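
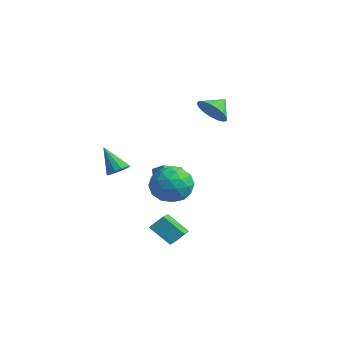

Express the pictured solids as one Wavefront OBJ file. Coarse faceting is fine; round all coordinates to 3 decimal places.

v 2.35 -2.333 -4.001
v 1.398 -2.93 -3.037
v 2.629 -1.702 -3.334
v 1.678 -2.299 -2.37
v 3.582 -3.441 -3.47
v 2.631 -4.038 -2.506
v 3.862 -2.81 -2.803
v 2.91 -3.407 -1.839
v 0.608 -0.204 -0.476
v 1.255 -1.234 -0.385
v -0.655 -1.106 -1.695
v -0.008 -2.136 -1.604
v -0.639 -1.725 -0.644
v 0.142 -1.167 0.109
v 0.458 -1.173 -2.189
v 1.239 -0.615 -1.436
v 1.162 -1.833 -1.443
v 0.484 -2.174 -0.489
v 0.116 -0.166 -1.591
v -0.562 -0.507 -0.637
v 1.043 -0.64 -0.323
v -0.443 -1.7 -1.757
v -0.813 -1.458 -1.192
v -0.433 -2.064 -1.139
v 0.388 -0.601 -0.033
v 0.768 -1.206 0.021
v -0.345 -1.494 -0.132
v -0.168 -1.134 -2.101
v 0.212 -1.739 -2.047
v 1.033 -0.276 -0.941
v 1.413 -0.882 -0.888
v 0.945 -0.846 -1.948
v 1.368 -1.597 -0.892
v 0.626 -2.127 -1.609
v 0.9 -1.561 -1.953
v 1.359 -1.234 -1.51
v 0.97 -1.798 -0.331
v 0.227 -2.328 -1.047
v -0.143 -2.086 -0.483
v 0.315 -1.758 -0.04
v 0.915 -2.15 -0.953
v 0.373 -0.012 -1.033
v -0.37 -0.542 -1.749
v 0.285 -0.582 -2.04
v 0.743 -0.254 -1.597
v -0.026 -0.213 -0.471
v -0.768 -0.743 -1.188
v -0.759 -1.106 -0.57
v -0.3 -0.779 -0.127
v -0.315 -0.19 -1.127
v -2.951 -0.194 -1.207
v -2.192 0.007 -0.748
v -3.012 1.002 -1.63
v -2.253 1.203 -1.171
v -2.067 -0.603 -2.489
v -1.308 -0.402 -2.03
v -2.128 0.593 -2.912
v -1.369 0.794 -2.453
v 0.433 1.189 3.581
v 0.895 0.739 4.292
v 0.327 2.091 4.219
v 1.231 0.946 4.057
v 1.384 1.209 3.712
v 1.32 1.467 3.337
v 1.052 1.661 3.018
v 0.643 1.748 2.828
v 0.186 1.706 2.81
v -0.215 1.546 2.969
v -0.467 1.305 3.268
v -0.513 1.037 3.638
v -0.342 0.804 3.995
v 0.007 0.659 4.257
v 0.453 0.636 4.365
v -1.879 -2.904 -0.392
v -1.379 -2.706 0.009
v -2.881 -3.176 0.992
v -1.578 -2.396 -0.074
v -1.872 -2.247 -0.258
v -2.169 -2.306 -0.484
v -2.373 -2.555 -0.681
v -2.42 -2.915 -0.786
v -2.296 -3.271 -0.766
v -2.039 -3.51 -0.627
v -1.731 -3.557 -0.414
v -1.471 -3.396 -0.193
v -1.339 -3.079 -0.036
f 2 4 1
f 5 2 1
f 1 4 3
f 3 5 1
f 2 8 4
f 6 2 5
f 6 8 2
f 4 8 3
f 7 5 3
f 3 8 7
f 7 6 5
f 8 6 7
f 9 46 25
f 46 20 49
f 25 49 14
f 46 49 25
f 9 25 21
f 25 14 26
f 21 26 10
f 25 26 21
f 9 21 30
f 21 10 31
f 30 31 16
f 21 31 30
f 9 30 42
f 30 16 45
f 42 45 19
f 30 45 42
f 9 42 46
f 42 19 50
f 46 50 20
f 42 50 46
f 10 26 37
f 26 14 40
f 37 40 18
f 26 40 37
f 14 49 27
f 49 20 48
f 27 48 13
f 49 48 27
f 20 50 47
f 50 19 43
f 47 43 11
f 50 43 47
f 19 45 44
f 45 16 32
f 44 32 15
f 45 32 44
f 16 31 36
f 31 10 33
f 36 33 17
f 31 33 36
f 12 38 24
f 38 18 39
f 24 39 13
f 38 39 24
f 12 24 22
f 24 13 23
f 22 23 11
f 24 23 22
f 12 22 29
f 22 11 28
f 29 28 15
f 22 28 29
f 12 29 34
f 29 15 35
f 34 35 17
f 29 35 34
f 12 34 38
f 34 17 41
f 38 41 18
f 34 41 38
f 13 39 27
f 39 18 40
f 27 40 14
f 39 40 27
f 11 23 47
f 23 13 48
f 47 48 20
f 23 48 47
f 15 28 44
f 28 11 43
f 44 43 19
f 28 43 44
f 17 35 36
f 35 15 32
f 36 32 16
f 35 32 36
f 18 41 37
f 41 17 33
f 37 33 10
f 41 33 37
f 52 54 51
f 55 52 51
f 51 54 53
f 53 55 51
f 52 58 54
f 56 52 55
f 56 58 52
f 54 58 53
f 57 55 53
f 53 58 57
f 57 56 55
f 58 56 57
f 60 59 62
f 60 62 61
f 62 59 63
f 62 63 61
f 63 59 64
f 63 64 61
f 64 59 65
f 64 65 61
f 65 59 66
f 65 66 61
f 66 59 67
f 66 67 61
f 67 59 68
f 67 68 61
f 68 59 69
f 68 69 61
f 69 59 70
f 69 70 61
f 70 59 71
f 70 71 61
f 71 59 72
f 71 72 61
f 72 59 73
f 72 73 61
f 73 59 60
f 73 60 61
f 75 74 77
f 75 77 76
f 77 74 78
f 77 78 76
f 78 74 79
f 78 79 76
f 79 74 80
f 79 80 76
f 80 74 81
f 80 81 76
f 81 74 82
f 81 82 76
f 82 74 83
f 82 83 76
f 83 74 84
f 83 84 76
f 84 74 85
f 84 85 76
f 85 74 86
f 85 86 76
f 86 74 75
f 86 75 76



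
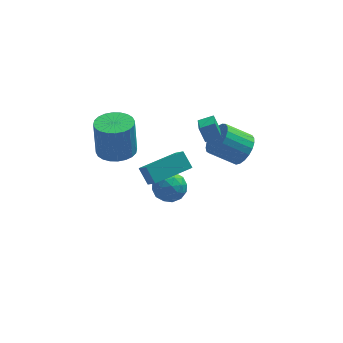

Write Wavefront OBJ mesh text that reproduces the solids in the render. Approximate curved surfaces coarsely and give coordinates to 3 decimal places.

v -2.579 -0.678 1.558
v -1.816 -1.361 1.668
v -1.898 -1.124 3.712
v -2.661 -0.442 3.602
v -1.609 -1.018 1.636
v -1.692 -0.781 3.681
v -1.551 -0.623 1.593
v -1.633 -0.386 3.637
v -1.649 -0.236 1.544
v -1.731 0.001 3.589
v -1.888 0.083 1.497
v -1.971 0.32 3.542
v -2.233 0.287 1.46
v -2.315 0.524 3.504
v -2.63 0.343 1.437
v -2.713 0.58 3.482
v -3.019 0.244 1.433
v -3.102 0.481 3.478
v -3.342 0.004 1.448
v -3.424 0.241 3.492
v -3.548 -0.339 1.479
v -3.631 -0.102 3.524
v -3.607 -0.734 1.523
v -3.689 -0.497 3.567
v -3.509 -1.121 1.571
v -3.591 -0.884 3.616
v -3.269 -1.44 1.618
v -3.352 -1.203 3.663
v -2.925 -1.644 1.656
v -3.007 -1.407 3.7
v -2.527 -1.7 1.678
v -2.61 -1.463 3.723
v -2.138 -1.601 1.682
v -2.221 -1.364 3.727
v 1.796 -1.444 2.781
v 1.49 -1.095 3.552
v 1.831 -0.164 2.215
v 1.525 0.185 2.986
v 2.595 -1.345 3.054
v 2.289 -0.996 3.825
v 2.63 -0.065 2.488
v 2.324 0.284 3.259
v 3.969 1.353 -0.7
v 4.527 1.517 0.101
v 3.149 1.611 1.041
v 2.591 1.447 0.24
v 4.459 1.899 -0.036
v 3.082 1.994 0.904
v 4.307 2.187 -0.288
v 2.93 2.281 0.652
v 4.096 2.33 -0.611
v 2.719 2.425 0.329
v 3.864 2.305 -0.95
v 2.486 2.399 -0.01
v 3.649 2.115 -1.245
v 2.272 2.209 -0.305
v 3.49 1.793 -1.446
v 2.112 1.887 -0.506
v 3.413 1.395 -1.518
v 2.036 1.489 -0.579
v 3.433 0.99 -1.449
v 2.055 1.084 -0.509
v 3.545 0.647 -1.25
v 2.168 0.742 -0.31
v 3.73 0.427 -0.956
v 2.353 0.521 -0.016
v 3.957 0.366 -0.618
v 2.58 0.461 0.322
v 4.186 0.476 -0.294
v 2.808 0.571 0.646
v 4.377 0.738 -0.04
v 3 0.833 0.9
v 4.497 1.106 0.1
v 3.12 1.201 1.04
v -0.211 2.193 -4.087
v 0.744 2.122 -3.846
v -0.424 0.658 -3.694
v 0.531 0.587 -3.453
v -0.08 1.131 -2.899
v 0.052 2.08 -3.141
v 0.268 0.7 -4.399
v 0.4 1.649 -4.641
v 1.041 1.199 -4.038
v 0.826 1.466 -3.111
v -0.506 1.314 -4.429
v -0.721 1.581 -3.502
v 0.285 2.293 -4.001
v 0.035 0.487 -3.539
v -0.324 0.808 -3.213
v 0.237 0.766 -3.071
v -0.122 2.268 -3.587
v 0.44 2.226 -3.445
v -0.044 1.644 -2.888
v -0.12 0.554 -4.095
v 0.442 0.512 -3.953
v 0.083 2.014 -4.469
v 0.644 1.972 -4.327
v 0.364 1.136 -4.652
v 1.021 1.708 -3.972
v 0.896 0.806 -3.741
v 0.741 0.872 -4.297
v 0.818 1.43 -4.44
v 0.895 1.865 -3.427
v 0.77 0.963 -3.196
v 0.411 1.283 -2.87
v 0.488 1.841 -3.013
v 1.069 1.323 -3.54
v -0.45 1.817 -4.344
v -0.575 0.915 -4.113
v -0.168 0.939 -4.527
v -0.091 1.497 -4.67
v -0.576 1.974 -3.799
v -0.701 1.072 -3.568
v -0.498 1.35 -3.1
v -0.421 1.908 -3.243
v -0.749 1.457 -4
v -1.495 -1.222 0.571
v -1.162 -2.217 1.657
v 0.384 -0.3 0.841
v 0.716 -1.296 1.926
v -1.076 -1.864 -0.146
v -0.744 -2.86 0.939
v 0.802 -0.943 0.123
v 1.135 -1.938 1.209
f 2 1 5
f 2 5 3
f 3 5 6
f 3 6 4
f 5 1 7
f 5 7 6
f 6 7 8
f 6 8 4
f 7 1 9
f 7 9 8
f 8 9 10
f 8 10 4
f 9 1 11
f 9 11 10
f 10 11 12
f 10 12 4
f 11 1 13
f 11 13 12
f 12 13 14
f 12 14 4
f 13 1 15
f 13 15 14
f 14 15 16
f 14 16 4
f 15 1 17
f 15 17 16
f 16 17 18
f 16 18 4
f 17 1 19
f 17 19 18
f 18 19 20
f 18 20 4
f 19 1 21
f 19 21 20
f 20 21 22
f 20 22 4
f 21 1 23
f 21 23 22
f 22 23 24
f 22 24 4
f 23 1 25
f 23 25 24
f 24 25 26
f 24 26 4
f 25 1 27
f 25 27 26
f 26 27 28
f 26 28 4
f 27 1 29
f 27 29 28
f 28 29 30
f 28 30 4
f 29 1 31
f 29 31 30
f 30 31 32
f 30 32 4
f 31 1 33
f 31 33 32
f 32 33 34
f 32 34 4
f 33 1 2
f 33 2 34
f 34 2 3
f 34 3 4
f 36 38 35
f 39 36 35
f 35 38 37
f 37 39 35
f 36 42 38
f 40 36 39
f 40 42 36
f 38 42 37
f 41 39 37
f 37 42 41
f 41 40 39
f 42 40 41
f 44 43 47
f 44 47 45
f 45 47 48
f 45 48 46
f 47 43 49
f 47 49 48
f 48 49 50
f 48 50 46
f 49 43 51
f 49 51 50
f 50 51 52
f 50 52 46
f 51 43 53
f 51 53 52
f 52 53 54
f 52 54 46
f 53 43 55
f 53 55 54
f 54 55 56
f 54 56 46
f 55 43 57
f 55 57 56
f 56 57 58
f 56 58 46
f 57 43 59
f 57 59 58
f 58 59 60
f 58 60 46
f 59 43 61
f 59 61 60
f 60 61 62
f 60 62 46
f 61 43 63
f 61 63 62
f 62 63 64
f 62 64 46
f 63 43 65
f 63 65 64
f 64 65 66
f 64 66 46
f 65 43 67
f 65 67 66
f 66 67 68
f 66 68 46
f 67 43 69
f 67 69 68
f 68 69 70
f 68 70 46
f 69 43 71
f 69 71 70
f 70 71 72
f 70 72 46
f 71 43 73
f 71 73 72
f 72 73 74
f 72 74 46
f 73 43 44
f 73 44 74
f 74 44 45
f 74 45 46
f 75 112 91
f 112 86 115
f 91 115 80
f 112 115 91
f 75 91 87
f 91 80 92
f 87 92 76
f 91 92 87
f 75 87 96
f 87 76 97
f 96 97 82
f 87 97 96
f 75 96 108
f 96 82 111
f 108 111 85
f 96 111 108
f 75 108 112
f 108 85 116
f 112 116 86
f 108 116 112
f 76 92 103
f 92 80 106
f 103 106 84
f 92 106 103
f 80 115 93
f 115 86 114
f 93 114 79
f 115 114 93
f 86 116 113
f 116 85 109
f 113 109 77
f 116 109 113
f 85 111 110
f 111 82 98
f 110 98 81
f 111 98 110
f 82 97 102
f 97 76 99
f 102 99 83
f 97 99 102
f 78 104 90
f 104 84 105
f 90 105 79
f 104 105 90
f 78 90 88
f 90 79 89
f 88 89 77
f 90 89 88
f 78 88 95
f 88 77 94
f 95 94 81
f 88 94 95
f 78 95 100
f 95 81 101
f 100 101 83
f 95 101 100
f 78 100 104
f 100 83 107
f 104 107 84
f 100 107 104
f 79 105 93
f 105 84 106
f 93 106 80
f 105 106 93
f 77 89 113
f 89 79 114
f 113 114 86
f 89 114 113
f 81 94 110
f 94 77 109
f 110 109 85
f 94 109 110
f 83 101 102
f 101 81 98
f 102 98 82
f 101 98 102
f 84 107 103
f 107 83 99
f 103 99 76
f 107 99 103
f 118 120 117
f 121 118 117
f 117 120 119
f 119 121 117
f 118 124 120
f 122 118 121
f 122 124 118
f 120 124 119
f 123 121 119
f 119 124 123
f 123 122 121
f 124 122 123



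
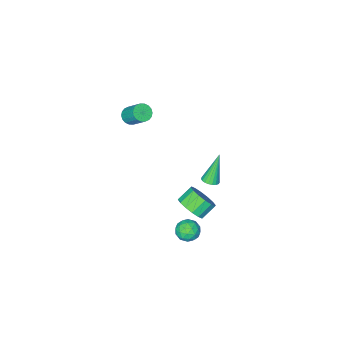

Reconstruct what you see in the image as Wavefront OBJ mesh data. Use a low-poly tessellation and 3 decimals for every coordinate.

v -0.836 -4.489 1.388
v -0.285 -4.677 1.602
v -0.353 -3.618 2.705
v -0.904 -3.431 2.492
v -0.217 -4.481 1.419
v -0.285 -3.423 2.522
v -0.271 -4.288 1.23
v -0.339 -3.23 2.333
v -0.438 -4.134 1.073
v -0.505 -3.076 2.176
v -0.683 -4.051 0.978
v -0.751 -2.993 2.081
v -0.958 -4.054 0.964
v -1.026 -2.996 2.067
v -1.21 -4.144 1.034
v -1.278 -3.086 2.137
v -1.387 -4.302 1.175
v -1.455 -3.243 2.278
v -1.455 -4.497 1.358
v -1.523 -3.439 2.461
v -1.401 -4.69 1.547
v -1.469 -3.632 2.65
v -1.235 -4.844 1.704
v -1.302 -3.786 2.807
v -0.989 -4.927 1.799
v -1.057 -3.869 2.902
v -0.714 -4.924 1.813
v -0.782 -3.866 2.916
v -0.462 -4.834 1.743
v -0.53 -3.776 2.846
v -0.345 1.678 -2.137
v 0.214 1.955 -1.42
v -0.656 2.019 -0.766
v -1.215 1.742 -1.483
v 0.077 2.371 -1.643
v -0.793 2.435 -0.989
v -0.173 2.602 -1.998
v -1.043 2.666 -1.345
v -0.469 2.585 -2.39
v -1.339 2.649 -1.737
v -0.732 2.325 -2.715
v -1.602 2.389 -2.061
v -0.891 1.892 -2.884
v -1.761 1.956 -2.231
v -0.904 1.401 -2.854
v -1.774 1.465 -2.2
v -0.767 0.985 -2.631
v -1.637 1.049 -1.977
v -0.517 0.754 -2.275
v -1.387 0.818 -1.622
v -0.221 0.771 -1.883
v -1.091 0.835 -1.23
v 0.042 1.031 -1.559
v -0.828 1.095 -0.905
v 0.201 1.464 -1.389
v -0.669 1.528 -0.736
v 1.918 4.033 -0.321
v 2.288 3.827 -0.948
v 0.852 3.913 -0.912
v 1.222 3.707 -1.539
v 1.21 3.247 -0.938
v 1.869 3.321 -0.573
v 1.271 4.419 -1.287
v 1.93 4.493 -0.922
v 1.889 4.065 -1.545
v 1.851 3.341 -1.329
v 1.289 4.399 -0.531
v 1.251 3.675 -0.315
v 2.197 3.94 -0.583
v 0.943 3.8 -1.277
v 0.936 3.529 -0.924
v 1.154 3.408 -1.293
v 1.95 3.643 -0.362
v 2.168 3.522 -0.731
v 1.534 3.181 -0.725
v 0.972 4.218 -1.129
v 1.19 4.097 -1.498
v 1.986 4.332 -0.567
v 2.204 4.211 -0.936
v 1.606 4.559 -1.135
v 2.18 3.959 -1.302
v 1.553 3.889 -1.65
v 1.582 4.308 -1.502
v 1.969 4.351 -1.287
v 2.157 3.533 -1.175
v 1.531 3.463 -1.523
v 1.523 3.193 -1.169
v 1.91 3.236 -0.955
v 1.922 3.674 -1.526
v 1.609 4.277 -0.337
v 0.983 4.207 -0.685
v 1.23 4.504 -0.905
v 1.617 4.547 -0.691
v 1.587 3.851 -0.21
v 0.96 3.781 -0.558
v 1.171 3.389 -0.573
v 1.558 3.432 -0.358
v 1.218 4.066 -0.334
v -3.056 0.115 -2.588
v -2.556 -0.003 -2.39
v -3.844 -0.055 -0.692
v -2.562 0.225 -2.372
v -2.653 0.434 -2.391
v -2.813 0.587 -2.445
v -3.016 0.66 -2.522
v -3.225 0.637 -2.612
v -3.406 0.525 -2.697
v -3.525 0.342 -2.763
v -3.564 0.119 -2.799
v -3.514 -0.104 -2.798
v -3.385 -0.29 -2.761
v -3.2 -0.405 -2.694
v -2.989 -0.431 -2.609
v -2.79 -0.362 -2.52
v -2.637 -0.211 -2.443
f 2 1 5
f 2 5 3
f 3 5 6
f 3 6 4
f 5 1 7
f 5 7 6
f 6 7 8
f 6 8 4
f 7 1 9
f 7 9 8
f 8 9 10
f 8 10 4
f 9 1 11
f 9 11 10
f 10 11 12
f 10 12 4
f 11 1 13
f 11 13 12
f 12 13 14
f 12 14 4
f 13 1 15
f 13 15 14
f 14 15 16
f 14 16 4
f 15 1 17
f 15 17 16
f 16 17 18
f 16 18 4
f 17 1 19
f 17 19 18
f 18 19 20
f 18 20 4
f 19 1 21
f 19 21 20
f 20 21 22
f 20 22 4
f 21 1 23
f 21 23 22
f 22 23 24
f 22 24 4
f 23 1 25
f 23 25 24
f 24 25 26
f 24 26 4
f 25 1 27
f 25 27 26
f 26 27 28
f 26 28 4
f 27 1 29
f 27 29 28
f 28 29 30
f 28 30 4
f 29 1 2
f 29 2 30
f 30 2 3
f 30 3 4
f 32 31 35
f 32 35 33
f 33 35 36
f 33 36 34
f 35 31 37
f 35 37 36
f 36 37 38
f 36 38 34
f 37 31 39
f 37 39 38
f 38 39 40
f 38 40 34
f 39 31 41
f 39 41 40
f 40 41 42
f 40 42 34
f 41 31 43
f 41 43 42
f 42 43 44
f 42 44 34
f 43 31 45
f 43 45 44
f 44 45 46
f 44 46 34
f 45 31 47
f 45 47 46
f 46 47 48
f 46 48 34
f 47 31 49
f 47 49 48
f 48 49 50
f 48 50 34
f 49 31 51
f 49 51 50
f 50 51 52
f 50 52 34
f 51 31 53
f 51 53 52
f 52 53 54
f 52 54 34
f 53 31 55
f 53 55 54
f 54 55 56
f 54 56 34
f 55 31 32
f 55 32 56
f 56 32 33
f 56 33 34
f 57 94 73
f 94 68 97
f 73 97 62
f 94 97 73
f 57 73 69
f 73 62 74
f 69 74 58
f 73 74 69
f 57 69 78
f 69 58 79
f 78 79 64
f 69 79 78
f 57 78 90
f 78 64 93
f 90 93 67
f 78 93 90
f 57 90 94
f 90 67 98
f 94 98 68
f 90 98 94
f 58 74 85
f 74 62 88
f 85 88 66
f 74 88 85
f 62 97 75
f 97 68 96
f 75 96 61
f 97 96 75
f 68 98 95
f 98 67 91
f 95 91 59
f 98 91 95
f 67 93 92
f 93 64 80
f 92 80 63
f 93 80 92
f 64 79 84
f 79 58 81
f 84 81 65
f 79 81 84
f 60 86 72
f 86 66 87
f 72 87 61
f 86 87 72
f 60 72 70
f 72 61 71
f 70 71 59
f 72 71 70
f 60 70 77
f 70 59 76
f 77 76 63
f 70 76 77
f 60 77 82
f 77 63 83
f 82 83 65
f 77 83 82
f 60 82 86
f 82 65 89
f 86 89 66
f 82 89 86
f 61 87 75
f 87 66 88
f 75 88 62
f 87 88 75
f 59 71 95
f 71 61 96
f 95 96 68
f 71 96 95
f 63 76 92
f 76 59 91
f 92 91 67
f 76 91 92
f 65 83 84
f 83 63 80
f 84 80 64
f 83 80 84
f 66 89 85
f 89 65 81
f 85 81 58
f 89 81 85
f 100 99 102
f 100 102 101
f 102 99 103
f 102 103 101
f 103 99 104
f 103 104 101
f 104 99 105
f 104 105 101
f 105 99 106
f 105 106 101
f 106 99 107
f 106 107 101
f 107 99 108
f 107 108 101
f 108 99 109
f 108 109 101
f 109 99 110
f 109 110 101
f 110 99 111
f 110 111 101
f 111 99 112
f 111 112 101
f 112 99 113
f 112 113 101
f 113 99 114
f 113 114 101
f 114 99 115
f 114 115 101
f 115 99 100
f 115 100 101



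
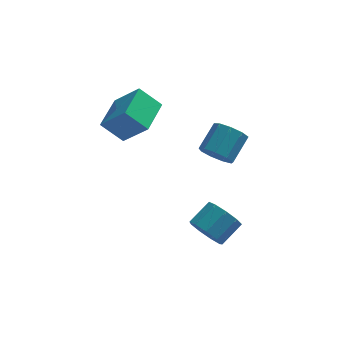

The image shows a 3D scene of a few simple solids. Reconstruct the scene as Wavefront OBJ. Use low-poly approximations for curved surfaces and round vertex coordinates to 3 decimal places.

v 1.058 -3.408 -3.019
v 1.821 -4.043 -3.328
v 2.825 -3.208 -2.57
v 2.062 -2.572 -2.261
v 1.738 -3.516 -3.799
v 2.741 -2.681 -3.041
v 1.336 -2.938 -3.905
v 2.34 -2.103 -3.146
v 0.805 -2.58 -3.596
v 1.809 -1.745 -2.838
v 0.392 -2.609 -3.017
v 1.396 -1.774 -2.259
v 0.291 -3.011 -2.44
v 1.295 -2.176 -1.681
v 0.548 -3.599 -2.133
v 1.552 -2.764 -1.375
v 1.045 -4.098 -2.241
v 2.048 -3.262 -1.483
v 1.547 -4.273 -2.713
v 2.551 -3.438 -1.955
v -2.807 -0.13 1.478
v -3.918 0.144 2.538
v -2.045 1.747 1.793
v -3.156 2.021 2.853
v -1.604 -0.861 2.927
v -2.715 -0.587 3.987
v -0.842 1.016 3.242
v -1.953 1.29 4.302
v 1.745 -0.379 0.335
v 2.555 -0.885 0.236
v 3.385 0.252 1.206
v 2.575 0.759 1.305
v 2.508 -0.441 -0.245
v 3.338 0.697 0.725
v 2.104 0.033 -0.455
v 2.934 1.17 0.515
v 1.532 0.314 -0.295
v 2.362 1.451 0.675
v 1.06 0.27 0.159
v 1.89 1.408 1.129
v 0.908 -0.076 0.696
v 1.738 1.061 1.666
v 1.148 -0.565 1.064
v 1.978 0.573 2.034
v 1.667 -0.966 1.09
v 2.497 0.172 2.06
v 2.223 -1.093 0.764
v 3.053 0.045 1.734
f 2 1 5
f 2 5 3
f 3 5 6
f 3 6 4
f 5 1 7
f 5 7 6
f 6 7 8
f 6 8 4
f 7 1 9
f 7 9 8
f 8 9 10
f 8 10 4
f 9 1 11
f 9 11 10
f 10 11 12
f 10 12 4
f 11 1 13
f 11 13 12
f 12 13 14
f 12 14 4
f 13 1 15
f 13 15 14
f 14 15 16
f 14 16 4
f 15 1 17
f 15 17 16
f 16 17 18
f 16 18 4
f 17 1 19
f 17 19 18
f 18 19 20
f 18 20 4
f 19 1 2
f 19 2 20
f 20 2 3
f 20 3 4
f 22 24 21
f 25 22 21
f 21 24 23
f 23 25 21
f 22 28 24
f 26 22 25
f 26 28 22
f 24 28 23
f 27 25 23
f 23 28 27
f 27 26 25
f 28 26 27
f 30 29 33
f 30 33 31
f 31 33 34
f 31 34 32
f 33 29 35
f 33 35 34
f 34 35 36
f 34 36 32
f 35 29 37
f 35 37 36
f 36 37 38
f 36 38 32
f 37 29 39
f 37 39 38
f 38 39 40
f 38 40 32
f 39 29 41
f 39 41 40
f 40 41 42
f 40 42 32
f 41 29 43
f 41 43 42
f 42 43 44
f 42 44 32
f 43 29 45
f 43 45 44
f 44 45 46
f 44 46 32
f 45 29 47
f 45 47 46
f 46 47 48
f 46 48 32
f 47 29 30
f 47 30 48
f 48 30 31
f 48 31 32



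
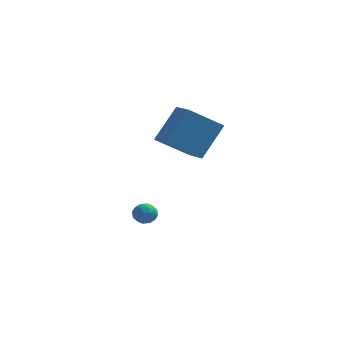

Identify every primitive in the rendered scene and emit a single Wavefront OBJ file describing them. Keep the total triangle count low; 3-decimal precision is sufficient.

v 0.544 4.505 -2.956
v 0.878 4.244 -3.437
v 0.662 3.636 -2.403
v 0.996 3.375 -2.884
v 1.245 3.86 -2.546
v 1.172 4.397 -2.888
v 0.368 3.483 -2.952
v 0.295 4.02 -3.294
v 0.769 3.612 -3.434
v 1.312 3.845 -3.184
v 0.228 4.035 -2.656
v 0.771 4.268 -2.406
v 0.701 4.451 -3.246
v 0.839 3.429 -2.594
v 0.986 3.714 -2.396
v 1.182 3.561 -2.679
v 0.874 4.541 -2.923
v 1.07 4.388 -3.206
v 1.286 4.162 -2.682
v 0.47 3.492 -2.634
v 0.666 3.339 -2.917
v 0.358 4.319 -3.161
v 0.554 4.166 -3.444
v 0.254 3.718 -3.158
v 0.833 3.926 -3.527
v 0.902 3.415 -3.201
v 0.533 3.479 -3.241
v 0.49 3.794 -3.442
v 1.152 4.063 -3.379
v 1.221 3.552 -3.054
v 1.368 3.837 -2.855
v 1.325 4.153 -3.057
v 1.088 3.692 -3.377
v 0.319 4.328 -2.786
v 0.388 3.817 -2.461
v 0.215 3.727 -2.783
v 0.172 4.043 -2.985
v 0.638 4.465 -2.639
v 0.707 3.954 -2.313
v 1.05 4.086 -2.398
v 1.007 4.401 -2.599
v 0.452 4.188 -2.463
v 2.327 2.363 2.403
v 3.028 3.466 4.135
v 1.413 3.397 2.114
v 2.113 4.5 3.847
v 3.727 3.28 1.253
v 4.427 4.383 2.986
v 2.812 4.314 0.965
v 3.513 5.417 2.697
f 1 38 17
f 38 12 41
f 17 41 6
f 38 41 17
f 1 17 13
f 17 6 18
f 13 18 2
f 17 18 13
f 1 13 22
f 13 2 23
f 22 23 8
f 13 23 22
f 1 22 34
f 22 8 37
f 34 37 11
f 22 37 34
f 1 34 38
f 34 11 42
f 38 42 12
f 34 42 38
f 2 18 29
f 18 6 32
f 29 32 10
f 18 32 29
f 6 41 19
f 41 12 40
f 19 40 5
f 41 40 19
f 12 42 39
f 42 11 35
f 39 35 3
f 42 35 39
f 11 37 36
f 37 8 24
f 36 24 7
f 37 24 36
f 8 23 28
f 23 2 25
f 28 25 9
f 23 25 28
f 4 30 16
f 30 10 31
f 16 31 5
f 30 31 16
f 4 16 14
f 16 5 15
f 14 15 3
f 16 15 14
f 4 14 21
f 14 3 20
f 21 20 7
f 14 20 21
f 4 21 26
f 21 7 27
f 26 27 9
f 21 27 26
f 4 26 30
f 26 9 33
f 30 33 10
f 26 33 30
f 5 31 19
f 31 10 32
f 19 32 6
f 31 32 19
f 3 15 39
f 15 5 40
f 39 40 12
f 15 40 39
f 7 20 36
f 20 3 35
f 36 35 11
f 20 35 36
f 9 27 28
f 27 7 24
f 28 24 8
f 27 24 28
f 10 33 29
f 33 9 25
f 29 25 2
f 33 25 29
f 44 46 43
f 47 44 43
f 43 46 45
f 45 47 43
f 44 50 46
f 48 44 47
f 48 50 44
f 46 50 45
f 49 47 45
f 45 50 49
f 49 48 47
f 50 48 49



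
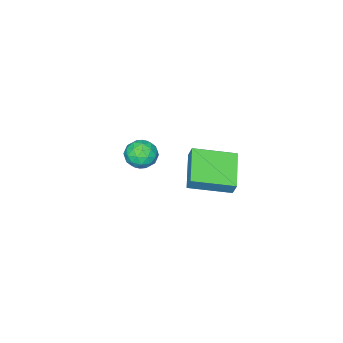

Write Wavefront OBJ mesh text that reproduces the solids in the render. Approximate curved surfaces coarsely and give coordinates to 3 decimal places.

v 1.868 2.118 1.683
v 1.969 2.454 2.436
v 0.348 3.611 1.221
v 0.449 3.947 1.973
v 3.331 3.373 0.927
v 3.432 3.709 1.679
v 1.811 4.866 0.464
v 1.912 5.202 1.217
v 0.34 -1.367 -0.855
v 1.072 -1.099 -1.334
v 0.668 -2.781 -1.146
v 1.4 -2.513 -1.625
v 1.384 -2.408 -0.716
v 1.182 -1.534 -0.537
v 0.558 -2.346 -1.943
v 0.356 -1.472 -1.764
v 1.207 -1.704 -2.007
v 1.717 -1.742 -1.248
v 0.023 -2.138 -1.232
v 0.533 -2.176 -0.473
v 0.678 -1.109 -1.069
v 1.062 -2.771 -1.411
v 1.053 -2.709 -0.877
v 1.483 -2.552 -1.159
v 0.742 -1.365 -0.6
v 1.172 -1.207 -0.882
v 1.355 -1.976 -0.519
v 0.568 -2.673 -1.598
v 0.998 -2.515 -1.88
v 0.257 -1.328 -1.321
v 0.687 -1.171 -1.603
v 0.385 -1.904 -1.961
v 1.187 -1.307 -1.746
v 1.379 -2.138 -1.917
v 0.885 -2.04 -2.104
v 0.766 -1.526 -1.998
v 1.487 -1.329 -1.3
v 1.679 -2.161 -1.471
v 1.67 -2.099 -0.937
v 1.551 -1.585 -0.831
v 1.566 -1.685 -1.695
v 0.061 -1.719 -1.009
v 0.253 -2.551 -1.18
v 0.189 -2.295 -1.649
v 0.07 -1.781 -1.543
v 0.361 -1.742 -0.563
v 0.553 -2.573 -0.734
v 0.974 -2.354 -0.482
v 0.855 -1.84 -0.376
v 0.174 -2.195 -0.785
f 2 4 1
f 5 2 1
f 1 4 3
f 3 5 1
f 2 8 4
f 6 2 5
f 6 8 2
f 4 8 3
f 7 5 3
f 3 8 7
f 7 6 5
f 8 6 7
f 9 46 25
f 46 20 49
f 25 49 14
f 46 49 25
f 9 25 21
f 25 14 26
f 21 26 10
f 25 26 21
f 9 21 30
f 21 10 31
f 30 31 16
f 21 31 30
f 9 30 42
f 30 16 45
f 42 45 19
f 30 45 42
f 9 42 46
f 42 19 50
f 46 50 20
f 42 50 46
f 10 26 37
f 26 14 40
f 37 40 18
f 26 40 37
f 14 49 27
f 49 20 48
f 27 48 13
f 49 48 27
f 20 50 47
f 50 19 43
f 47 43 11
f 50 43 47
f 19 45 44
f 45 16 32
f 44 32 15
f 45 32 44
f 16 31 36
f 31 10 33
f 36 33 17
f 31 33 36
f 12 38 24
f 38 18 39
f 24 39 13
f 38 39 24
f 12 24 22
f 24 13 23
f 22 23 11
f 24 23 22
f 12 22 29
f 22 11 28
f 29 28 15
f 22 28 29
f 12 29 34
f 29 15 35
f 34 35 17
f 29 35 34
f 12 34 38
f 34 17 41
f 38 41 18
f 34 41 38
f 13 39 27
f 39 18 40
f 27 40 14
f 39 40 27
f 11 23 47
f 23 13 48
f 47 48 20
f 23 48 47
f 15 28 44
f 28 11 43
f 44 43 19
f 28 43 44
f 17 35 36
f 35 15 32
f 36 32 16
f 35 32 36
f 18 41 37
f 41 17 33
f 37 33 10
f 41 33 37



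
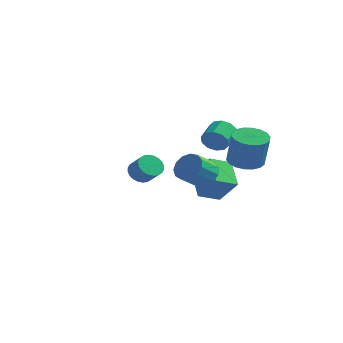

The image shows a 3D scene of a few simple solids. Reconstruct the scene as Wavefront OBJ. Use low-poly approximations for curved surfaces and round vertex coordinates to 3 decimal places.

v 2.048 0.943 -0.376
v 2.787 1.52 -0.449
v 3.23 1.174 1.303
v 2.492 0.597 1.376
v 2.481 1.775 -0.321
v 2.925 1.43 1.431
v 2.09 1.866 -0.204
v 2.534 1.52 1.548
v 1.691 1.774 -0.121
v 2.134 1.428 1.631
v 1.362 1.517 -0.089
v 1.805 1.172 1.663
v 1.169 1.147 -0.113
v 1.613 0.801 1.639
v 1.15 0.736 -0.189
v 1.594 0.39 1.563
v 1.31 0.366 -0.303
v 1.753 0.02 1.449
v 1.615 0.11 -0.431
v 2.059 -0.235 1.321
v 2.006 0.02 -0.548
v 2.45 -0.326 1.204
v 2.406 0.112 -0.631
v 2.849 -0.234 1.121
v 2.735 0.368 -0.663
v 3.178 0.023 1.089
v 2.927 0.739 -0.639
v 3.371 0.393 1.113
v 2.946 1.15 -0.563
v 3.39 0.804 1.189
v 0.411 -0.804 -2.455
v -0.512 0.286 -1.515
v 1.089 0.141 -2.886
v 0.166 1.231 -1.946
v 1.474 -0.991 -1.194
v 0.551 0.099 -0.254
v 2.152 -0.046 -1.625
v 1.229 1.044 -0.685
v -4.07 1.47 -2.388
v -3.686 2.07 -2.549
v -2.886 1.749 -1.834
v -3.27 1.15 -1.672
v -3.844 2.162 -2.331
v -3.044 1.842 -1.616
v -4.037 2.149 -2.121
v -3.236 1.829 -1.406
v -4.234 2.033 -1.952
v -3.434 1.712 -1.237
v -4.407 1.831 -1.849
v -3.606 1.511 -1.134
v -4.528 1.574 -1.829
v -3.728 1.254 -1.113
v -4.58 1.301 -1.893
v -3.779 0.981 -1.178
v -4.554 1.054 -2.032
v -3.753 0.734 -1.317
v -4.454 0.871 -2.226
v -3.654 0.55 -1.511
v -4.296 0.778 -2.444
v -3.496 0.458 -1.729
v -4.104 0.791 -2.654
v -3.303 0.471 -1.939
v -3.906 0.908 -2.823
v -3.106 0.587 -2.108
v -3.734 1.109 -2.926
v -2.933 0.789 -2.211
v -3.612 1.366 -2.947
v -2.812 1.046 -2.231
v -3.561 1.639 -2.882
v -2.76 1.319 -2.167
v -3.587 1.886 -2.743
v -2.786 1.566 -2.028
v 1.956 -3.054 -0.021
v 2.605 -2.921 0.462
v 2.274 -3.912 1.183
v 1.624 -4.046 0.701
v 2.258 -2.674 0.64
v 1.926 -3.666 1.362
v 1.814 -2.549 0.609
v 1.482 -3.54 1.33
v 1.416 -2.584 0.378
v 1.084 -3.575 1.099
v 1.189 -2.768 0.02
v 0.857 -3.759 0.741
v 1.205 -3.043 -0.351
v 0.873 -4.034 0.371
v 1.46 -3.322 -0.617
v 1.128 -4.313 0.105
v 1.873 -3.516 -0.693
v 1.541 -4.507 0.028
v 2.311 -3.563 -0.556
v 1.98 -4.555 0.165
v 2.637 -3.449 -0.25
v 2.305 -4.44 0.472
v 2.747 -3.21 0.13
v 2.415 -4.201 0.851
v 0.41 0.895 0.626
v 0.799 1.146 0.062
v 0.66 2.277 0.471
v 0.27 2.025 1.034
v 0.366 1.138 -0.061
v 0.226 2.268 0.347
v -0.051 1.036 0.078
v -0.191 2.167 0.486
v -0.292 0.881 0.426
v -0.432 2.011 0.834
v -0.265 0.731 0.851
v -0.404 1.861 1.259
v 0.02 0.643 1.189
v -0.119 1.774 1.598
v 0.454 0.652 1.313
v 0.314 1.782 1.721
v 0.871 0.753 1.174
v 0.731 1.884 1.582
v 1.112 0.909 0.826
v 0.972 2.039 1.234
v 1.084 1.059 0.401
v 0.945 2.189 0.809
f 2 1 5
f 2 5 3
f 3 5 6
f 3 6 4
f 5 1 7
f 5 7 6
f 6 7 8
f 6 8 4
f 7 1 9
f 7 9 8
f 8 9 10
f 8 10 4
f 9 1 11
f 9 11 10
f 10 11 12
f 10 12 4
f 11 1 13
f 11 13 12
f 12 13 14
f 12 14 4
f 13 1 15
f 13 15 14
f 14 15 16
f 14 16 4
f 15 1 17
f 15 17 16
f 16 17 18
f 16 18 4
f 17 1 19
f 17 19 18
f 18 19 20
f 18 20 4
f 19 1 21
f 19 21 20
f 20 21 22
f 20 22 4
f 21 1 23
f 21 23 22
f 22 23 24
f 22 24 4
f 23 1 25
f 23 25 24
f 24 25 26
f 24 26 4
f 25 1 27
f 25 27 26
f 26 27 28
f 26 28 4
f 27 1 29
f 27 29 28
f 28 29 30
f 28 30 4
f 29 1 2
f 29 2 30
f 30 2 3
f 30 3 4
f 32 34 31
f 35 32 31
f 31 34 33
f 33 35 31
f 32 38 34
f 36 32 35
f 36 38 32
f 34 38 33
f 37 35 33
f 33 38 37
f 37 36 35
f 38 36 37
f 40 39 43
f 40 43 41
f 41 43 44
f 41 44 42
f 43 39 45
f 43 45 44
f 44 45 46
f 44 46 42
f 45 39 47
f 45 47 46
f 46 47 48
f 46 48 42
f 47 39 49
f 47 49 48
f 48 49 50
f 48 50 42
f 49 39 51
f 49 51 50
f 50 51 52
f 50 52 42
f 51 39 53
f 51 53 52
f 52 53 54
f 52 54 42
f 53 39 55
f 53 55 54
f 54 55 56
f 54 56 42
f 55 39 57
f 55 57 56
f 56 57 58
f 56 58 42
f 57 39 59
f 57 59 58
f 58 59 60
f 58 60 42
f 59 39 61
f 59 61 60
f 60 61 62
f 60 62 42
f 61 39 63
f 61 63 62
f 62 63 64
f 62 64 42
f 63 39 65
f 63 65 64
f 64 65 66
f 64 66 42
f 65 39 67
f 65 67 66
f 66 67 68
f 66 68 42
f 67 39 69
f 67 69 68
f 68 69 70
f 68 70 42
f 69 39 71
f 69 71 70
f 70 71 72
f 70 72 42
f 71 39 40
f 71 40 72
f 72 40 41
f 72 41 42
f 74 73 77
f 74 77 75
f 75 77 78
f 75 78 76
f 77 73 79
f 77 79 78
f 78 79 80
f 78 80 76
f 79 73 81
f 79 81 80
f 80 81 82
f 80 82 76
f 81 73 83
f 81 83 82
f 82 83 84
f 82 84 76
f 83 73 85
f 83 85 84
f 84 85 86
f 84 86 76
f 85 73 87
f 85 87 86
f 86 87 88
f 86 88 76
f 87 73 89
f 87 89 88
f 88 89 90
f 88 90 76
f 89 73 91
f 89 91 90
f 90 91 92
f 90 92 76
f 91 73 93
f 91 93 92
f 92 93 94
f 92 94 76
f 93 73 95
f 93 95 94
f 94 95 96
f 94 96 76
f 95 73 74
f 95 74 96
f 96 74 75
f 96 75 76
f 98 97 101
f 98 101 99
f 99 101 102
f 99 102 100
f 101 97 103
f 101 103 102
f 102 103 104
f 102 104 100
f 103 97 105
f 103 105 104
f 104 105 106
f 104 106 100
f 105 97 107
f 105 107 106
f 106 107 108
f 106 108 100
f 107 97 109
f 107 109 108
f 108 109 110
f 108 110 100
f 109 97 111
f 109 111 110
f 110 111 112
f 110 112 100
f 111 97 113
f 111 113 112
f 112 113 114
f 112 114 100
f 113 97 115
f 113 115 114
f 114 115 116
f 114 116 100
f 115 97 117
f 115 117 116
f 116 117 118
f 116 118 100
f 117 97 98
f 117 98 118
f 118 98 99
f 118 99 100



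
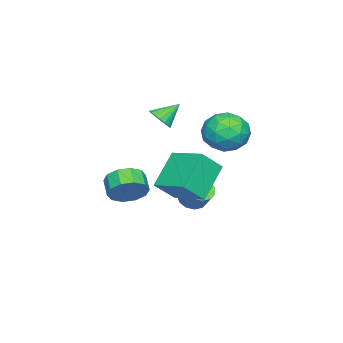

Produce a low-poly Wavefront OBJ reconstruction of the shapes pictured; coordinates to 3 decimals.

v -2.178 -0.102 -2.927
v -1.503 -0.482 -3.018
v -1.027 0.141 -2.083
v -1.702 0.522 -1.993
v -1.478 -0.123 -3.27
v -1.002 0.5 -2.335
v -1.675 0.243 -3.413
v -1.199 0.866 -2.479
v -2.031 0.499 -3.403
v -1.555 1.122 -2.468
v -2.435 0.565 -3.241
v -1.959 1.188 -2.306
v -2.757 0.419 -2.98
v -2.281 1.042 -2.045
v -2.895 0.108 -2.702
v -2.419 0.731 -1.767
v -2.805 -0.27 -2.495
v -2.329 0.353 -1.561
v -2.517 -0.594 -2.426
v -2.041 0.029 -1.492
v -2.121 -0.762 -2.516
v -1.645 -0.139 -1.582
v -1.743 -0.72 -2.737
v -1.267 -0.097 -1.802
v 1.058 -1.962 -1.501
v 1.35 -1.505 -0.638
v 0.614 -2.061 -0.095
v 0.322 -2.518 -0.959
v 0.894 -1.156 -0.898
v 0.159 -1.712 -0.355
v 0.501 -1.115 -1.389
v -0.235 -1.671 -0.846
v 0.32 -1.398 -1.923
v -0.415 -1.953 -1.38
v 0.421 -1.896 -2.296
v -0.314 -2.452 -1.753
v 0.766 -2.419 -2.365
v 0.03 -2.975 -1.822
v 1.221 -2.768 -2.105
v 0.486 -3.324 -1.562
v 1.615 -2.809 -1.614
v 0.879 -3.365 -1.071
v 1.795 -2.527 -1.08
v 1.06 -3.082 -0.537
v 1.694 -2.028 -0.707
v 0.959 -2.584 -0.164
v 2.785 1.265 -0.439
v 1.18 1.43 0.997
v 3.452 3.05 0.1
v 1.847 3.215 1.536
v 3.653 0.625 0.604
v 2.048 0.79 2.04
v 4.32 2.41 1.143
v 2.715 2.575 2.579
v -1.849 -1.7 2.247
v -1.236 -1.404 2.562
v -2.631 -1 3.113
v -1.308 -1.185 2.32
v -1.488 -1.069 2.064
v -1.738 -1.077 1.844
v -2.011 -1.209 1.704
v -2.252 -1.438 1.672
v -2.413 -1.719 1.753
v -2.462 -1.996 1.933
v -2.39 -2.214 2.174
v -2.21 -2.331 2.431
v -1.959 -2.322 2.651
v -1.687 -2.19 2.791
v -1.446 -1.961 2.823
v -1.285 -1.681 2.742
v 0.341 3.952 3.184
v 1.479 3.898 3.589
v 0.301 2.002 3.031
v 1.439 1.948 3.436
v 0.548 2.282 4.182
v 0.573 3.487 4.276
v 1.207 2.413 2.344
v 1.232 3.618 2.438
v 2.015 2.946 3.069
v 1.607 2.865 4.205
v 0.173 3.035 2.415
v -0.235 2.954 3.551
v 0.913 4.096 3.4
v 0.867 1.804 3.22
v 0.343 2 3.658
v 1.012 1.968 3.896
v 0.38 3.855 3.804
v 1.05 3.823 4.042
v 0.503 2.873 4.39
v 0.73 2.077 2.578
v 1.4 2.045 2.816
v 0.768 3.932 2.724
v 1.437 3.9 2.962
v 1.277 3.027 2.23
v 1.897 3.505 3.332
v 1.874 2.359 3.242
v 1.738 2.632 2.601
v 1.752 3.34 2.656
v 1.658 3.457 4
v 1.635 2.311 3.91
v 1.111 2.508 4.348
v 1.125 3.216 4.404
v 1.973 2.898 3.695
v 0.145 3.589 2.71
v 0.122 2.443 2.62
v 0.655 2.684 2.216
v 0.669 3.392 2.272
v -0.094 3.541 3.378
v -0.117 2.395 3.288
v 0.028 2.56 3.964
v 0.042 3.268 4.019
v -0.193 3.002 2.925
f 2 1 5
f 2 5 3
f 3 5 6
f 3 6 4
f 5 1 7
f 5 7 6
f 6 7 8
f 6 8 4
f 7 1 9
f 7 9 8
f 8 9 10
f 8 10 4
f 9 1 11
f 9 11 10
f 10 11 12
f 10 12 4
f 11 1 13
f 11 13 12
f 12 13 14
f 12 14 4
f 13 1 15
f 13 15 14
f 14 15 16
f 14 16 4
f 15 1 17
f 15 17 16
f 16 17 18
f 16 18 4
f 17 1 19
f 17 19 18
f 18 19 20
f 18 20 4
f 19 1 21
f 19 21 20
f 20 21 22
f 20 22 4
f 21 1 23
f 21 23 22
f 22 23 24
f 22 24 4
f 23 1 2
f 23 2 24
f 24 2 3
f 24 3 4
f 26 25 29
f 26 29 27
f 27 29 30
f 27 30 28
f 29 25 31
f 29 31 30
f 30 31 32
f 30 32 28
f 31 25 33
f 31 33 32
f 32 33 34
f 32 34 28
f 33 25 35
f 33 35 34
f 34 35 36
f 34 36 28
f 35 25 37
f 35 37 36
f 36 37 38
f 36 38 28
f 37 25 39
f 37 39 38
f 38 39 40
f 38 40 28
f 39 25 41
f 39 41 40
f 40 41 42
f 40 42 28
f 41 25 43
f 41 43 42
f 42 43 44
f 42 44 28
f 43 25 45
f 43 45 44
f 44 45 46
f 44 46 28
f 45 25 26
f 45 26 46
f 46 26 27
f 46 27 28
f 48 50 47
f 51 48 47
f 47 50 49
f 49 51 47
f 48 54 50
f 52 48 51
f 52 54 48
f 50 54 49
f 53 51 49
f 49 54 53
f 53 52 51
f 54 52 53
f 56 55 58
f 56 58 57
f 58 55 59
f 58 59 57
f 59 55 60
f 59 60 57
f 60 55 61
f 60 61 57
f 61 55 62
f 61 62 57
f 62 55 63
f 62 63 57
f 63 55 64
f 63 64 57
f 64 55 65
f 64 65 57
f 65 55 66
f 65 66 57
f 66 55 67
f 66 67 57
f 67 55 68
f 67 68 57
f 68 55 69
f 68 69 57
f 69 55 70
f 69 70 57
f 70 55 56
f 70 56 57
f 71 108 87
f 108 82 111
f 87 111 76
f 108 111 87
f 71 87 83
f 87 76 88
f 83 88 72
f 87 88 83
f 71 83 92
f 83 72 93
f 92 93 78
f 83 93 92
f 71 92 104
f 92 78 107
f 104 107 81
f 92 107 104
f 71 104 108
f 104 81 112
f 108 112 82
f 104 112 108
f 72 88 99
f 88 76 102
f 99 102 80
f 88 102 99
f 76 111 89
f 111 82 110
f 89 110 75
f 111 110 89
f 82 112 109
f 112 81 105
f 109 105 73
f 112 105 109
f 81 107 106
f 107 78 94
f 106 94 77
f 107 94 106
f 78 93 98
f 93 72 95
f 98 95 79
f 93 95 98
f 74 100 86
f 100 80 101
f 86 101 75
f 100 101 86
f 74 86 84
f 86 75 85
f 84 85 73
f 86 85 84
f 74 84 91
f 84 73 90
f 91 90 77
f 84 90 91
f 74 91 96
f 91 77 97
f 96 97 79
f 91 97 96
f 74 96 100
f 96 79 103
f 100 103 80
f 96 103 100
f 75 101 89
f 101 80 102
f 89 102 76
f 101 102 89
f 73 85 109
f 85 75 110
f 109 110 82
f 85 110 109
f 77 90 106
f 90 73 105
f 106 105 81
f 90 105 106
f 79 97 98
f 97 77 94
f 98 94 78
f 97 94 98
f 80 103 99
f 103 79 95
f 99 95 72
f 103 95 99



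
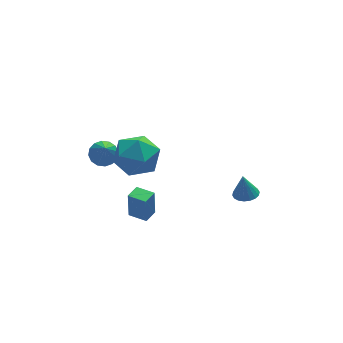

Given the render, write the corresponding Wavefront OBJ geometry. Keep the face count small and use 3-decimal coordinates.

v 3.903 -1.142 -1.425
v 4.388 -1.575 -1.313
v 3.797 -0.938 -0.175
v 4.533 -1.321 -1.342
v 4.553 -1.032 -1.387
v 4.444 -0.764 -1.44
v 4.228 -0.571 -1.49
v 3.948 -0.491 -1.527
v 3.658 -0.54 -1.543
v 3.418 -0.708 -1.536
v 3.273 -0.962 -1.507
v 3.253 -1.252 -1.462
v 3.362 -1.52 -1.409
v 3.578 -1.712 -1.359
v 3.858 -1.792 -1.322
v 4.147 -1.743 -1.306
v -1.391 0.816 -3.227
v -1.38 0.921 -1.74
v -0.764 1.343 -3.269
v -0.753 1.447 -1.782
v -0.747 0.053 -3.178
v -0.736 0.157 -1.691
v -0.12 0.579 -3.22
v -0.109 0.684 -1.733
v -2.318 1.645 1.302
v -1.759 1.24 1.097
v -2.602 0.375 3.038
v -1.612 1.504 1.314
v -1.654 1.806 1.528
v -1.874 2.065 1.682
v -2.213 2.211 1.733
v -2.58 2.206 1.669
v -2.877 2.05 1.506
v -3.024 1.785 1.289
v -2.982 1.483 1.075
v -2.762 1.224 0.921
v -2.423 1.078 0.87
v -2.056 1.084 0.934
v -1.6 -0.037 3.011
v -0.615 -0.769 2.925
v -2.525 -1.411 4.115
v -1.54 -2.143 4.029
v -1.48 -1.106 4.686
v -0.908 -0.256 4.005
v -2.232 -1.924 3.035
v -1.66 -1.074 2.354
v -1.006 -1.935 2.94
v -0.541 -1.429 3.961
v -2.599 -0.751 3.079
v -2.134 -0.245 4.1
f 2 1 4
f 2 4 3
f 4 1 5
f 4 5 3
f 5 1 6
f 5 6 3
f 6 1 7
f 6 7 3
f 7 1 8
f 7 8 3
f 8 1 9
f 8 9 3
f 9 1 10
f 9 10 3
f 10 1 11
f 10 11 3
f 11 1 12
f 11 12 3
f 12 1 13
f 12 13 3
f 13 1 14
f 13 14 3
f 14 1 15
f 14 15 3
f 15 1 16
f 15 16 3
f 16 1 2
f 16 2 3
f 18 20 17
f 21 18 17
f 17 20 19
f 19 21 17
f 18 24 20
f 22 18 21
f 22 24 18
f 20 24 19
f 23 21 19
f 19 24 23
f 23 22 21
f 24 22 23
f 26 25 28
f 26 28 27
f 28 25 29
f 28 29 27
f 29 25 30
f 29 30 27
f 30 25 31
f 30 31 27
f 31 25 32
f 31 32 27
f 32 25 33
f 32 33 27
f 33 25 34
f 33 34 27
f 34 25 35
f 34 35 27
f 35 25 36
f 35 36 27
f 36 25 37
f 36 37 27
f 37 25 38
f 37 38 27
f 38 25 26
f 38 26 27
f 39 50 44
f 39 44 40
f 39 40 46
f 39 46 49
f 39 49 50
f 40 44 48
f 44 50 43
f 50 49 41
f 49 46 45
f 46 40 47
f 42 48 43
f 42 43 41
f 42 41 45
f 42 45 47
f 42 47 48
f 43 48 44
f 41 43 50
f 45 41 49
f 47 45 46
f 48 47 40



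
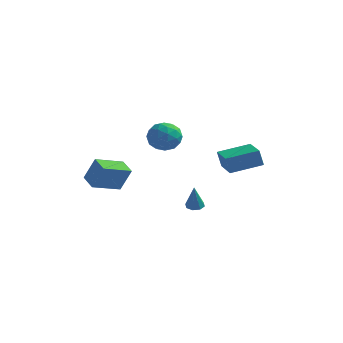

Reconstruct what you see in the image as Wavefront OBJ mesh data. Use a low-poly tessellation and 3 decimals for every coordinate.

v 0.872 1.146 -3.255
v 1.338 0.805 -3.376
v 0.988 0.714 -1.585
v 1.456 1.229 -3.275
v 1.232 1.604 -3.162
v 0.798 1.712 -3.104
v 0.407 1.488 -3.135
v 0.288 1.064 -3.236
v 0.512 0.689 -3.349
v 0.947 0.581 -3.407
v -4.254 -2.198 -1.262
v -3.576 -2.04 0.299
v -5.16 -1.428 -0.946
v -4.481 -1.27 0.615
v -3.159 -0.65 -1.895
v -2.48 -0.492 -0.334
v -4.064 0.12 -1.579
v -3.386 0.278 -0.018
v -1.689 2.111 2.052
v -0.85 1.96 2.803
v -1.37 0.44 1.357
v -0.531 0.289 2.108
v -1.61 0.322 2.461
v -1.807 1.354 2.89
v -0.413 1.046 1.27
v -0.61 2.078 1.699
v -0.062 1.301 2.319
v -0.801 0.853 3.055
v -1.419 1.547 1.105
v -2.158 1.099 1.841
v -1.298 2.182 2.488
v -0.922 0.218 1.672
v -1.556 0.237 1.879
v -1.063 0.148 2.32
v -1.86 1.826 2.54
v -1.367 1.737 2.981
v -1.814 0.774 2.78
v -0.853 0.663 1.179
v -0.36 0.574 1.62
v -1.157 2.252 1.84
v -0.664 2.163 2.281
v -0.406 1.626 1.38
v -0.341 1.706 2.645
v -0.153 0.724 2.237
v -0.084 1.169 1.744
v -0.2 1.776 1.997
v -0.776 1.443 3.078
v -0.588 0.461 2.67
v -1.222 0.48 2.877
v -1.338 1.087 3.129
v -0.312 1.056 2.794
v -1.632 1.939 1.49
v -1.444 0.957 1.082
v -0.882 1.313 1.031
v -0.998 1.92 1.283
v -2.067 1.676 1.923
v -1.879 0.694 1.515
v -2.02 0.624 2.163
v -2.136 1.231 2.416
v -1.908 1.344 1.366
v 3.097 1.076 -0.175
v 2.819 1.034 0.951
v 1.956 2.617 -0.399
v 1.678 2.575 0.727
v 4.722 2.345 0.273
v 4.444 2.303 1.399
v 3.581 3.886 0.049
v 3.303 3.844 1.175
f 2 1 4
f 2 4 3
f 4 1 5
f 4 5 3
f 5 1 6
f 5 6 3
f 6 1 7
f 6 7 3
f 7 1 8
f 7 8 3
f 8 1 9
f 8 9 3
f 9 1 10
f 9 10 3
f 10 1 2
f 10 2 3
f 12 14 11
f 15 12 11
f 11 14 13
f 13 15 11
f 12 18 14
f 16 12 15
f 16 18 12
f 14 18 13
f 17 15 13
f 13 18 17
f 17 16 15
f 18 16 17
f 19 56 35
f 56 30 59
f 35 59 24
f 56 59 35
f 19 35 31
f 35 24 36
f 31 36 20
f 35 36 31
f 19 31 40
f 31 20 41
f 40 41 26
f 31 41 40
f 19 40 52
f 40 26 55
f 52 55 29
f 40 55 52
f 19 52 56
f 52 29 60
f 56 60 30
f 52 60 56
f 20 36 47
f 36 24 50
f 47 50 28
f 36 50 47
f 24 59 37
f 59 30 58
f 37 58 23
f 59 58 37
f 30 60 57
f 60 29 53
f 57 53 21
f 60 53 57
f 29 55 54
f 55 26 42
f 54 42 25
f 55 42 54
f 26 41 46
f 41 20 43
f 46 43 27
f 41 43 46
f 22 48 34
f 48 28 49
f 34 49 23
f 48 49 34
f 22 34 32
f 34 23 33
f 32 33 21
f 34 33 32
f 22 32 39
f 32 21 38
f 39 38 25
f 32 38 39
f 22 39 44
f 39 25 45
f 44 45 27
f 39 45 44
f 22 44 48
f 44 27 51
f 48 51 28
f 44 51 48
f 23 49 37
f 49 28 50
f 37 50 24
f 49 50 37
f 21 33 57
f 33 23 58
f 57 58 30
f 33 58 57
f 25 38 54
f 38 21 53
f 54 53 29
f 38 53 54
f 27 45 46
f 45 25 42
f 46 42 26
f 45 42 46
f 28 51 47
f 51 27 43
f 47 43 20
f 51 43 47
f 62 64 61
f 65 62 61
f 61 64 63
f 63 65 61
f 62 68 64
f 66 62 65
f 66 68 62
f 64 68 63
f 67 65 63
f 63 68 67
f 67 66 65
f 68 66 67



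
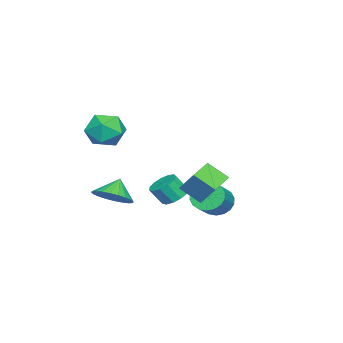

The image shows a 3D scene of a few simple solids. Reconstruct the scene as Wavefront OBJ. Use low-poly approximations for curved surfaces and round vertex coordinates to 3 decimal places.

v 1.472 -3.299 2.248
v 2.341 -3.625 2.671
v 0.619 -3.935 3.509
v 1.488 -4.261 3.932
v 1.286 -3.263 3.887
v 1.813 -2.869 3.108
v 1.147 -4.691 3.072
v 1.674 -4.297 2.293
v 2.14 -4.485 3.181
v 2.226 -3.602 3.684
v 0.734 -3.958 2.496
v 0.82 -3.075 2.999
v 1.762 -3.365 -0.736
v 2.409 -2.804 -0.302
v 1.098 -3.275 0.136
v 2.203 -2.55 -0.485
v 1.93 -2.421 -0.707
v 1.631 -2.435 -0.933
v 1.353 -2.591 -1.128
v 1.136 -2.865 -1.265
v 1.015 -3.215 -1.32
v 1.008 -3.588 -1.287
v 1.115 -3.927 -1.17
v 1.321 -4.181 -0.987
v 1.594 -4.31 -0.765
v 1.893 -4.296 -0.54
v 2.171 -4.14 -0.344
v 2.388 -3.866 -0.207
v 2.509 -3.516 -0.152
v 2.516 -3.143 -0.185
v -3.661 -2.544 -2.603
v -2.939 -2.375 -2.718
v -2.677 -2.907 -1.851
v -3.399 -3.076 -1.737
v -3.098 -2.065 -2.479
v -2.836 -2.596 -1.612
v -3.435 -1.906 -2.28
v -3.174 -2.438 -1.413
v -3.844 -1.95 -2.184
v -3.583 -2.482 -1.317
v -4.195 -2.183 -2.221
v -3.933 -2.715 -1.354
v -4.376 -2.53 -2.379
v -4.115 -3.062 -1.512
v -4.33 -2.882 -2.609
v -4.069 -3.414 -1.742
v -4.072 -3.127 -2.837
v -3.81 -3.658 -1.97
v -3.683 -3.186 -2.99
v -3.421 -3.718 -2.124
v -3.287 -3.042 -3.022
v -3.025 -3.573 -2.155
v -3.01 -2.74 -2.92
v -2.748 -3.271 -2.053
v -1.307 0.311 -1.623
v -0.874 0.438 -2.296
v 0.321 0.415 -1.529
v -0.113 0.289 -0.857
v -0.942 0.773 -2.18
v 0.253 0.75 -1.413
v -1.082 1.016 -1.954
v 0.113 0.993 -1.187
v -1.267 1.12 -1.662
v -0.072 1.097 -0.896
v -1.46 1.063 -1.363
v -0.265 1.04 -0.596
v -1.623 0.858 -1.115
v -0.428 0.835 -0.349
v -1.723 0.544 -0.968
v -0.528 0.522 -0.202
v -1.741 0.185 -0.951
v -0.546 0.162 -0.184
v -1.673 -0.15 -1.067
v -0.478 -0.173 -0.3
v -1.533 -0.393 -1.293
v -0.338 -0.416 -0.526
v -1.348 -0.497 -1.584
v -0.153 -0.52 -0.818
v -1.155 -0.44 -1.884
v 0.04 -0.463 -1.117
v -0.992 -0.235 -2.131
v 0.203 -0.258 -1.365
v -0.892 0.078 -2.278
v 0.303 0.056 -1.512
v 1.394 0.203 0.885
v 1.765 0.976 1.889
v 1.365 1.151 0.166
v 1.736 1.924 1.17
v 2.584 0.016 0.59
v 2.955 0.789 1.594
v 2.555 0.964 -0.129
v 2.926 1.737 0.875
f 1 12 6
f 1 6 2
f 1 2 8
f 1 8 11
f 1 11 12
f 2 6 10
f 6 12 5
f 12 11 3
f 11 8 7
f 8 2 9
f 4 10 5
f 4 5 3
f 4 3 7
f 4 7 9
f 4 9 10
f 5 10 6
f 3 5 12
f 7 3 11
f 9 7 8
f 10 9 2
f 14 13 16
f 14 16 15
f 16 13 17
f 16 17 15
f 17 13 18
f 17 18 15
f 18 13 19
f 18 19 15
f 19 13 20
f 19 20 15
f 20 13 21
f 20 21 15
f 21 13 22
f 21 22 15
f 22 13 23
f 22 23 15
f 23 13 24
f 23 24 15
f 24 13 25
f 24 25 15
f 25 13 26
f 25 26 15
f 26 13 27
f 26 27 15
f 27 13 28
f 27 28 15
f 28 13 29
f 28 29 15
f 29 13 30
f 29 30 15
f 30 13 14
f 30 14 15
f 32 31 35
f 32 35 33
f 33 35 36
f 33 36 34
f 35 31 37
f 35 37 36
f 36 37 38
f 36 38 34
f 37 31 39
f 37 39 38
f 38 39 40
f 38 40 34
f 39 31 41
f 39 41 40
f 40 41 42
f 40 42 34
f 41 31 43
f 41 43 42
f 42 43 44
f 42 44 34
f 43 31 45
f 43 45 44
f 44 45 46
f 44 46 34
f 45 31 47
f 45 47 46
f 46 47 48
f 46 48 34
f 47 31 49
f 47 49 48
f 48 49 50
f 48 50 34
f 49 31 51
f 49 51 50
f 50 51 52
f 50 52 34
f 51 31 53
f 51 53 52
f 52 53 54
f 52 54 34
f 53 31 32
f 53 32 54
f 54 32 33
f 54 33 34
f 56 55 59
f 56 59 57
f 57 59 60
f 57 60 58
f 59 55 61
f 59 61 60
f 60 61 62
f 60 62 58
f 61 55 63
f 61 63 62
f 62 63 64
f 62 64 58
f 63 55 65
f 63 65 64
f 64 65 66
f 64 66 58
f 65 55 67
f 65 67 66
f 66 67 68
f 66 68 58
f 67 55 69
f 67 69 68
f 68 69 70
f 68 70 58
f 69 55 71
f 69 71 70
f 70 71 72
f 70 72 58
f 71 55 73
f 71 73 72
f 72 73 74
f 72 74 58
f 73 55 75
f 73 75 74
f 74 75 76
f 74 76 58
f 75 55 77
f 75 77 76
f 76 77 78
f 76 78 58
f 77 55 79
f 77 79 78
f 78 79 80
f 78 80 58
f 79 55 81
f 79 81 80
f 80 81 82
f 80 82 58
f 81 55 83
f 81 83 82
f 82 83 84
f 82 84 58
f 83 55 56
f 83 56 84
f 84 56 57
f 84 57 58
f 86 88 85
f 89 86 85
f 85 88 87
f 87 89 85
f 86 92 88
f 90 86 89
f 90 92 86
f 88 92 87
f 91 89 87
f 87 92 91
f 91 90 89
f 92 90 91



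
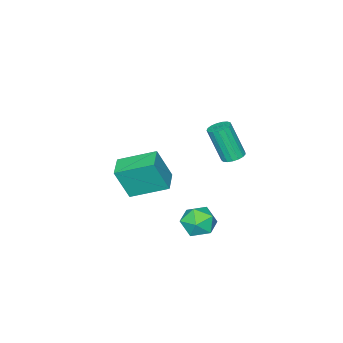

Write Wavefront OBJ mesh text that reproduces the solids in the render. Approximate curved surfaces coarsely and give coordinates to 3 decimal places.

v -1.48 3.178 1.215
v -0.943 3.301 1.208
v -0.764 2.604 2.858
v -1.3 2.482 2.865
v -1.056 3.515 1.311
v -0.877 2.819 2.961
v -1.265 3.653 1.392
v -1.086 2.956 3.042
v -1.524 3.682 1.432
v -1.344 2.985 3.082
v -1.772 3.595 1.423
v -1.593 2.898 3.073
v -1.953 3.413 1.366
v -1.774 2.717 3.016
v -2.026 3.178 1.274
v -1.847 2.481 2.924
v -1.974 2.942 1.169
v -1.795 2.245 2.819
v -1.808 2.761 1.074
v -1.629 2.064 2.724
v -1.567 2.675 1.012
v -1.388 1.978 2.662
v -1.306 2.705 0.996
v -1.127 2.008 2.646
v -1.085 2.843 1.03
v -0.906 2.146 2.68
v -0.954 3.058 1.107
v -0.775 2.361 2.757
v -0.675 2.65 -3.647
v -0.135 2.27 -3.014
v -1.445 1.39 -3.746
v -0.905 1.01 -3.113
v -1.484 1.678 -2.879
v -1.009 2.456 -2.817
v -0.571 1.204 -3.943
v -0.096 1.982 -3.881
v -0.071 1.376 -3.197
v -0.635 1.669 -2.539
v -0.945 1.991 -4.221
v -1.509 2.284 -3.563
v -2.151 -1.017 -2.471
v -1.658 -1.487 -0.837
v -1.23 -0.316 -2.547
v -0.737 -0.786 -0.913
v -1.103 -2.474 -3.207
v -0.61 -2.944 -1.573
v -0.182 -1.773 -3.283
v 0.311 -2.243 -1.649
f 2 1 5
f 2 5 3
f 3 5 6
f 3 6 4
f 5 1 7
f 5 7 6
f 6 7 8
f 6 8 4
f 7 1 9
f 7 9 8
f 8 9 10
f 8 10 4
f 9 1 11
f 9 11 10
f 10 11 12
f 10 12 4
f 11 1 13
f 11 13 12
f 12 13 14
f 12 14 4
f 13 1 15
f 13 15 14
f 14 15 16
f 14 16 4
f 15 1 17
f 15 17 16
f 16 17 18
f 16 18 4
f 17 1 19
f 17 19 18
f 18 19 20
f 18 20 4
f 19 1 21
f 19 21 20
f 20 21 22
f 20 22 4
f 21 1 23
f 21 23 22
f 22 23 24
f 22 24 4
f 23 1 25
f 23 25 24
f 24 25 26
f 24 26 4
f 25 1 27
f 25 27 26
f 26 27 28
f 26 28 4
f 27 1 2
f 27 2 28
f 28 2 3
f 28 3 4
f 29 40 34
f 29 34 30
f 29 30 36
f 29 36 39
f 29 39 40
f 30 34 38
f 34 40 33
f 40 39 31
f 39 36 35
f 36 30 37
f 32 38 33
f 32 33 31
f 32 31 35
f 32 35 37
f 32 37 38
f 33 38 34
f 31 33 40
f 35 31 39
f 37 35 36
f 38 37 30
f 42 44 41
f 45 42 41
f 41 44 43
f 43 45 41
f 42 48 44
f 46 42 45
f 46 48 42
f 44 48 43
f 47 45 43
f 43 48 47
f 47 46 45
f 48 46 47



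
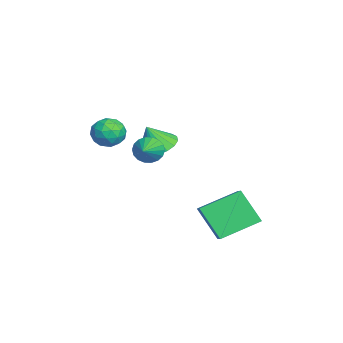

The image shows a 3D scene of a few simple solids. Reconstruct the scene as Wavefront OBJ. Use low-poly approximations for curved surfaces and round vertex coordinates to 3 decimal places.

v -3.403 -1.575 0.966
v -2.796 -0.851 1.185
v -3.197 -2.125 2.214
v -3.211 -0.693 1.323
v -3.669 -0.738 1.379
v -4.067 -0.975 1.34
v -4.313 -1.348 1.216
v -4.35 -1.774 1.034
v -4.17 -2.154 0.837
v -3.815 -2.401 0.669
v -3.365 -2.459 0.569
v -2.924 -2.314 0.56
v -2.593 -2 0.644
v -2.447 -1.588 0.802
v -2.52 -1.173 0.997
v -0.848 -1.996 1.893
v -0.559 -1.563 1.382
v 0.508 -2.224 2.467
v -0.626 -1.356 1.623
v -0.738 -1.275 1.917
v -0.871 -1.338 2.207
v -0.999 -1.531 2.435
v -1.098 -1.816 2.555
v -1.147 -2.137 2.544
v -1.137 -2.43 2.404
v -1.07 -2.637 2.163
v -0.959 -2.718 1.869
v -0.826 -2.655 1.579
v -0.697 -2.462 1.352
v -0.598 -2.177 1.231
v -0.549 -1.856 1.242
v 0.874 0.242 -0.876
v 0.255 2.057 -0.096
v -0.107 0.144 -1.428
v -0.726 1.959 -0.648
v 1.626 1.141 -2.372
v 1.007 2.956 -1.592
v 0.645 1.043 -2.924
v 0.026 2.858 -2.144
v -0.975 -3.462 2.864
v -0.257 -3.004 2.884
v -0.363 -4.456 3.596
v 0.355 -3.998 3.616
v -0.329 -3.736 4.05
v -0.708 -3.122 3.597
v 0.088 -4.338 2.883
v -0.291 -3.724 2.43
v 0.4 -3.546 2.896
v 0.142 -3.174 3.617
v -0.762 -4.286 2.863
v -1.02 -3.914 3.584
v -0.67 -3.146 2.81
v 0.05 -4.314 3.67
v -0.352 -4.16 3.925
v 0.07 -3.891 3.937
v -0.935 -3.215 3.229
v -0.513 -2.946 3.241
v -0.555 -3.376 3.926
v -0.107 -4.514 3.239
v 0.315 -4.245 3.251
v -0.69 -3.569 2.543
v -0.268 -3.3 2.555
v -0.065 -4.084 2.554
v 0.138 -3.195 2.829
v 0.498 -3.78 3.259
v 0.341 -3.98 2.828
v 0.119 -3.618 2.562
v -0.013 -2.977 3.253
v 0.347 -3.561 3.683
v -0.055 -3.407 3.938
v -0.278 -3.045 3.672
v 0.373 -3.295 3.259
v -0.967 -3.899 2.797
v -0.607 -4.483 3.227
v -0.342 -4.415 2.808
v -0.565 -4.053 2.542
v -1.118 -3.68 3.221
v -0.758 -4.265 3.651
v -0.739 -3.842 3.918
v -0.961 -3.48 3.652
v -0.993 -4.165 3.221
f 2 1 4
f 2 4 3
f 4 1 5
f 4 5 3
f 5 1 6
f 5 6 3
f 6 1 7
f 6 7 3
f 7 1 8
f 7 8 3
f 8 1 9
f 8 9 3
f 9 1 10
f 9 10 3
f 10 1 11
f 10 11 3
f 11 1 12
f 11 12 3
f 12 1 13
f 12 13 3
f 13 1 14
f 13 14 3
f 14 1 15
f 14 15 3
f 15 1 2
f 15 2 3
f 17 16 19
f 17 19 18
f 19 16 20
f 19 20 18
f 20 16 21
f 20 21 18
f 21 16 22
f 21 22 18
f 22 16 23
f 22 23 18
f 23 16 24
f 23 24 18
f 24 16 25
f 24 25 18
f 25 16 26
f 25 26 18
f 26 16 27
f 26 27 18
f 27 16 28
f 27 28 18
f 28 16 29
f 28 29 18
f 29 16 30
f 29 30 18
f 30 16 31
f 30 31 18
f 31 16 17
f 31 17 18
f 33 35 32
f 36 33 32
f 32 35 34
f 34 36 32
f 33 39 35
f 37 33 36
f 37 39 33
f 35 39 34
f 38 36 34
f 34 39 38
f 38 37 36
f 39 37 38
f 40 77 56
f 77 51 80
f 56 80 45
f 77 80 56
f 40 56 52
f 56 45 57
f 52 57 41
f 56 57 52
f 40 52 61
f 52 41 62
f 61 62 47
f 52 62 61
f 40 61 73
f 61 47 76
f 73 76 50
f 61 76 73
f 40 73 77
f 73 50 81
f 77 81 51
f 73 81 77
f 41 57 68
f 57 45 71
f 68 71 49
f 57 71 68
f 45 80 58
f 80 51 79
f 58 79 44
f 80 79 58
f 51 81 78
f 81 50 74
f 78 74 42
f 81 74 78
f 50 76 75
f 76 47 63
f 75 63 46
f 76 63 75
f 47 62 67
f 62 41 64
f 67 64 48
f 62 64 67
f 43 69 55
f 69 49 70
f 55 70 44
f 69 70 55
f 43 55 53
f 55 44 54
f 53 54 42
f 55 54 53
f 43 53 60
f 53 42 59
f 60 59 46
f 53 59 60
f 43 60 65
f 60 46 66
f 65 66 48
f 60 66 65
f 43 65 69
f 65 48 72
f 69 72 49
f 65 72 69
f 44 70 58
f 70 49 71
f 58 71 45
f 70 71 58
f 42 54 78
f 54 44 79
f 78 79 51
f 54 79 78
f 46 59 75
f 59 42 74
f 75 74 50
f 59 74 75
f 48 66 67
f 66 46 63
f 67 63 47
f 66 63 67
f 49 72 68
f 72 48 64
f 68 64 41
f 72 64 68



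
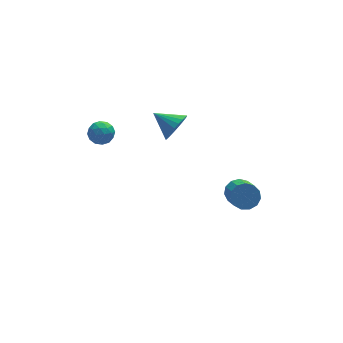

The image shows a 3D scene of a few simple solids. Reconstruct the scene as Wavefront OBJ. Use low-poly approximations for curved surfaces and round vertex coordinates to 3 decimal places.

v -3.875 -1.46 1.739
v -3.411 -1.065 2.256
v -3.809 -2.515 2.484
v -3.345 -2.12 3.001
v -4.115 -1.921 2.923
v -4.156 -1.269 2.462
v -3.064 -2.311 2.278
v -3.105 -1.659 1.817
v -2.91 -1.591 2.589
v -3.559 -1.35 2.988
v -3.661 -2.23 1.752
v -4.31 -1.989 2.151
v -3.649 -1.17 1.932
v -3.571 -2.41 2.808
v -4.024 -2.293 2.762
v -3.751 -2.061 3.066
v -4.086 -1.29 2.053
v -3.814 -1.058 2.357
v -4.228 -1.561 2.749
v -3.406 -2.522 2.383
v -3.134 -2.29 2.687
v -3.469 -1.519 1.674
v -3.196 -1.287 1.978
v -2.992 -2.019 1.991
v -3.082 -1.247 2.432
v -3.043 -1.867 2.87
v -2.878 -1.979 2.445
v -2.902 -1.596 2.174
v -3.463 -1.106 2.666
v -3.425 -1.725 3.104
v -3.877 -1.608 3.058
v -3.901 -1.225 2.787
v -3.169 -1.415 2.862
v -3.795 -1.855 1.636
v -3.757 -2.474 2.074
v -3.319 -2.355 1.953
v -3.343 -1.972 1.682
v -4.177 -1.713 1.87
v -4.138 -2.333 2.308
v -4.318 -1.984 2.566
v -4.342 -1.601 2.295
v -4.051 -2.165 1.878
v 0.326 -2.854 2.77
v 1.001 -2.575 3.408
v -0.686 -1.826 3.39
v 1.067 -2.336 3.121
v 1.021 -2.177 2.781
v 0.868 -2.12 2.439
v 0.633 -2.176 2.148
v 0.351 -2.334 1.951
v 0.066 -2.572 1.879
v -0.18 -2.852 1.942
v -0.349 -3.133 2.131
v -0.416 -3.371 2.418
v -0.369 -3.531 2.758
v -0.216 -3.587 3.1
v 0.019 -3.532 3.391
v 0.3 -3.374 3.588
v 0.586 -3.136 3.66
v 0.832 -2.855 3.597
v 4.025 -2.807 -4.197
v 4.566 -3.254 -4.712
v 4.396 -4.859 -3.497
v 3.855 -4.413 -2.983
v 4.846 -3.03 -4.378
v 4.677 -4.636 -3.163
v 4.866 -2.736 -3.986
v 4.696 -4.341 -2.771
v 4.618 -2.465 -3.662
v 4.449 -4.07 -2.447
v 4.182 -2.302 -3.507
v 4.013 -3.907 -2.292
v 3.696 -2.3 -3.572
v 3.527 -3.905 -2.357
v 3.315 -2.459 -3.835
v 3.146 -4.064 -2.62
v 3.158 -2.728 -4.213
v 2.989 -4.333 -2.999
v 3.277 -3.023 -4.587
v 3.108 -4.628 -3.372
v 3.633 -3.25 -4.836
v 3.464 -4.855 -3.621
v 4.113 -3.336 -4.883
v 3.944 -4.941 -3.668
f 1 38 17
f 38 12 41
f 17 41 6
f 38 41 17
f 1 17 13
f 17 6 18
f 13 18 2
f 17 18 13
f 1 13 22
f 13 2 23
f 22 23 8
f 13 23 22
f 1 22 34
f 22 8 37
f 34 37 11
f 22 37 34
f 1 34 38
f 34 11 42
f 38 42 12
f 34 42 38
f 2 18 29
f 18 6 32
f 29 32 10
f 18 32 29
f 6 41 19
f 41 12 40
f 19 40 5
f 41 40 19
f 12 42 39
f 42 11 35
f 39 35 3
f 42 35 39
f 11 37 36
f 37 8 24
f 36 24 7
f 37 24 36
f 8 23 28
f 23 2 25
f 28 25 9
f 23 25 28
f 4 30 16
f 30 10 31
f 16 31 5
f 30 31 16
f 4 16 14
f 16 5 15
f 14 15 3
f 16 15 14
f 4 14 21
f 14 3 20
f 21 20 7
f 14 20 21
f 4 21 26
f 21 7 27
f 26 27 9
f 21 27 26
f 4 26 30
f 26 9 33
f 30 33 10
f 26 33 30
f 5 31 19
f 31 10 32
f 19 32 6
f 31 32 19
f 3 15 39
f 15 5 40
f 39 40 12
f 15 40 39
f 7 20 36
f 20 3 35
f 36 35 11
f 20 35 36
f 9 27 28
f 27 7 24
f 28 24 8
f 27 24 28
f 10 33 29
f 33 9 25
f 29 25 2
f 33 25 29
f 44 43 46
f 44 46 45
f 46 43 47
f 46 47 45
f 47 43 48
f 47 48 45
f 48 43 49
f 48 49 45
f 49 43 50
f 49 50 45
f 50 43 51
f 50 51 45
f 51 43 52
f 51 52 45
f 52 43 53
f 52 53 45
f 53 43 54
f 53 54 45
f 54 43 55
f 54 55 45
f 55 43 56
f 55 56 45
f 56 43 57
f 56 57 45
f 57 43 58
f 57 58 45
f 58 43 59
f 58 59 45
f 59 43 60
f 59 60 45
f 60 43 44
f 60 44 45
f 62 61 65
f 62 65 63
f 63 65 66
f 63 66 64
f 65 61 67
f 65 67 66
f 66 67 68
f 66 68 64
f 67 61 69
f 67 69 68
f 68 69 70
f 68 70 64
f 69 61 71
f 69 71 70
f 70 71 72
f 70 72 64
f 71 61 73
f 71 73 72
f 72 73 74
f 72 74 64
f 73 61 75
f 73 75 74
f 74 75 76
f 74 76 64
f 75 61 77
f 75 77 76
f 76 77 78
f 76 78 64
f 77 61 79
f 77 79 78
f 78 79 80
f 78 80 64
f 79 61 81
f 79 81 80
f 80 81 82
f 80 82 64
f 81 61 83
f 81 83 82
f 82 83 84
f 82 84 64
f 83 61 62
f 83 62 84
f 84 62 63
f 84 63 64



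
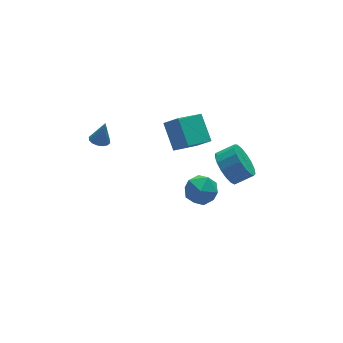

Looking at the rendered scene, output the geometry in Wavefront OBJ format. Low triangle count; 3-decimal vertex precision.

v 1.786 -0.514 -2.458
v 2.283 0.066 -1.704
v 3.317 -0.866 -3.196
v 3.814 -0.286 -2.442
v 3.349 -1.217 -2.183
v 2.403 -1 -1.727
v 3.197 0.2 -3.173
v 2.251 0.417 -2.717
v 3.155 0.507 -2.146
v 3.249 -0.369 -1.535
v 2.351 -0.431 -3.365
v 2.445 -1.307 -2.754
v -1.793 2.433 1.903
v -1.24 2.32 1.729
v -1.387 2.487 3.157
v -1.265 2.625 1.723
v -1.43 2.878 1.766
v -1.693 3.011 1.845
v -1.983 2.99 1.94
v -2.221 2.82 2.024
v -2.345 2.545 2.076
v -2.321 2.241 2.082
v -2.156 1.988 2.039
v -1.893 1.854 1.96
v -1.603 1.875 1.865
v -1.364 2.046 1.781
v 2.518 -3.355 2.611
v 3.075 -2.636 2.087
v 4.02 -2.947 2.664
v 3.462 -3.665 3.189
v 2.91 -2.388 2.491
v 3.854 -2.699 3.069
v 2.654 -2.361 2.923
v 3.598 -2.672 3.501
v 2.367 -2.562 3.283
v 3.312 -2.873 3.861
v 2.115 -2.945 3.49
v 3.059 -3.256 4.068
v 1.955 -3.421 3.495
v 2.899 -3.732 4.073
v 1.924 -3.882 3.298
v 2.868 -4.193 3.875
v 2.029 -4.222 2.943
v 2.973 -4.533 3.521
v 2.246 -4.364 2.512
v 3.19 -4.675 3.09
v 2.525 -4.274 2.104
v 3.47 -4.585 2.682
v 2.803 -3.974 1.812
v 3.747 -4.285 2.39
v 3.015 -3.531 1.703
v 3.959 -3.842 2.281
v 3.113 -3.048 1.802
v 4.058 -3.359 2.38
v 2.589 2.302 -1.254
v 2.771 3.755 -0.157
v 4.296 2.736 -2.113
v 4.479 4.189 -1.016
v 3.141 1.651 -0.484
v 3.324 3.104 0.613
v 4.849 2.085 -1.343
v 5.031 3.538 -0.246
f 1 12 6
f 1 6 2
f 1 2 8
f 1 8 11
f 1 11 12
f 2 6 10
f 6 12 5
f 12 11 3
f 11 8 7
f 8 2 9
f 4 10 5
f 4 5 3
f 4 3 7
f 4 7 9
f 4 9 10
f 5 10 6
f 3 5 12
f 7 3 11
f 9 7 8
f 10 9 2
f 14 13 16
f 14 16 15
f 16 13 17
f 16 17 15
f 17 13 18
f 17 18 15
f 18 13 19
f 18 19 15
f 19 13 20
f 19 20 15
f 20 13 21
f 20 21 15
f 21 13 22
f 21 22 15
f 22 13 23
f 22 23 15
f 23 13 24
f 23 24 15
f 24 13 25
f 24 25 15
f 25 13 26
f 25 26 15
f 26 13 14
f 26 14 15
f 28 27 31
f 28 31 29
f 29 31 32
f 29 32 30
f 31 27 33
f 31 33 32
f 32 33 34
f 32 34 30
f 33 27 35
f 33 35 34
f 34 35 36
f 34 36 30
f 35 27 37
f 35 37 36
f 36 37 38
f 36 38 30
f 37 27 39
f 37 39 38
f 38 39 40
f 38 40 30
f 39 27 41
f 39 41 40
f 40 41 42
f 40 42 30
f 41 27 43
f 41 43 42
f 42 43 44
f 42 44 30
f 43 27 45
f 43 45 44
f 44 45 46
f 44 46 30
f 45 27 47
f 45 47 46
f 46 47 48
f 46 48 30
f 47 27 49
f 47 49 48
f 48 49 50
f 48 50 30
f 49 27 51
f 49 51 50
f 50 51 52
f 50 52 30
f 51 27 53
f 51 53 52
f 52 53 54
f 52 54 30
f 53 27 28
f 53 28 54
f 54 28 29
f 54 29 30
f 56 58 55
f 59 56 55
f 55 58 57
f 57 59 55
f 56 62 58
f 60 56 59
f 60 62 56
f 58 62 57
f 61 59 57
f 57 62 61
f 61 60 59
f 62 60 61



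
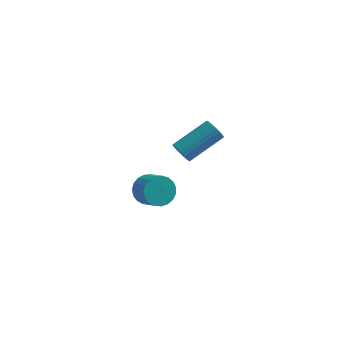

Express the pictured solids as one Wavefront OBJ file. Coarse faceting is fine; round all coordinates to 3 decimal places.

v -1.868 -1.748 2.952
v -1.521 -1.769 2.488
v -0.225 -0.552 3.404
v -0.572 -0.532 3.868
v -1.652 -1.591 2.437
v -0.356 -0.374 3.353
v -1.816 -1.438 2.465
v -0.52 -0.221 3.381
v -1.988 -1.331 2.567
v -0.692 -0.114 3.483
v -2.141 -1.289 2.728
v -0.845 -0.072 3.644
v -2.253 -1.316 2.922
v -0.957 -0.099 3.839
v -2.307 -1.409 3.122
v -1.011 -0.192 4.038
v -2.293 -1.554 3.295
v -0.997 -0.337 4.211
v -2.215 -1.728 3.416
v -0.919 -0.511 4.332
v -2.084 -1.906 3.467
v -0.788 -0.689 4.383
v -1.92 -2.059 3.439
v -0.624 -0.842 4.355
v -1.748 -2.166 3.337
v -0.452 -0.949 4.253
v -1.595 -2.208 3.176
v -0.299 -0.991 4.092
v -1.483 -2.181 2.981
v -0.187 -0.964 3.898
v -1.429 -2.088 2.782
v -0.133 -0.871 3.698
v -1.443 -1.943 2.609
v -0.147 -0.726 3.525
v -4.068 1.278 -2.514
v -3.571 1.953 -2.321
v -2.855 1.256 -1.732
v -3.352 0.582 -1.926
v -3.801 1.949 -2.047
v -3.084 1.252 -1.458
v -4.077 1.828 -1.853
v -3.36 1.132 -1.265
v -4.351 1.613 -1.774
v -3.634 0.916 -1.186
v -4.576 1.34 -1.823
v -3.86 0.643 -1.235
v -4.714 1.056 -1.992
v -3.997 0.359 -1.403
v -4.74 0.81 -2.25
v -4.023 0.114 -1.662
v -4.65 0.646 -2.555
v -3.933 -0.051 -1.966
v -4.459 0.591 -2.852
v -3.742 -0.106 -2.264
v -4.201 0.655 -3.091
v -3.484 -0.042 -2.503
v -3.92 0.826 -3.231
v -3.203 0.129 -2.642
v -3.664 1.076 -3.246
v -2.947 0.379 -2.657
v -3.479 1.361 -3.135
v -2.762 0.664 -2.546
v -3.395 1.631 -2.916
v -2.678 0.935 -2.328
v -3.428 1.841 -2.628
v -2.711 1.144 -2.04
f 2 1 5
f 2 5 3
f 3 5 6
f 3 6 4
f 5 1 7
f 5 7 6
f 6 7 8
f 6 8 4
f 7 1 9
f 7 9 8
f 8 9 10
f 8 10 4
f 9 1 11
f 9 11 10
f 10 11 12
f 10 12 4
f 11 1 13
f 11 13 12
f 12 13 14
f 12 14 4
f 13 1 15
f 13 15 14
f 14 15 16
f 14 16 4
f 15 1 17
f 15 17 16
f 16 17 18
f 16 18 4
f 17 1 19
f 17 19 18
f 18 19 20
f 18 20 4
f 19 1 21
f 19 21 20
f 20 21 22
f 20 22 4
f 21 1 23
f 21 23 22
f 22 23 24
f 22 24 4
f 23 1 25
f 23 25 24
f 24 25 26
f 24 26 4
f 25 1 27
f 25 27 26
f 26 27 28
f 26 28 4
f 27 1 29
f 27 29 28
f 28 29 30
f 28 30 4
f 29 1 31
f 29 31 30
f 30 31 32
f 30 32 4
f 31 1 33
f 31 33 32
f 32 33 34
f 32 34 4
f 33 1 2
f 33 2 34
f 34 2 3
f 34 3 4
f 36 35 39
f 36 39 37
f 37 39 40
f 37 40 38
f 39 35 41
f 39 41 40
f 40 41 42
f 40 42 38
f 41 35 43
f 41 43 42
f 42 43 44
f 42 44 38
f 43 35 45
f 43 45 44
f 44 45 46
f 44 46 38
f 45 35 47
f 45 47 46
f 46 47 48
f 46 48 38
f 47 35 49
f 47 49 48
f 48 49 50
f 48 50 38
f 49 35 51
f 49 51 50
f 50 51 52
f 50 52 38
f 51 35 53
f 51 53 52
f 52 53 54
f 52 54 38
f 53 35 55
f 53 55 54
f 54 55 56
f 54 56 38
f 55 35 57
f 55 57 56
f 56 57 58
f 56 58 38
f 57 35 59
f 57 59 58
f 58 59 60
f 58 60 38
f 59 35 61
f 59 61 60
f 60 61 62
f 60 62 38
f 61 35 63
f 61 63 62
f 62 63 64
f 62 64 38
f 63 35 65
f 63 65 64
f 64 65 66
f 64 66 38
f 65 35 36
f 65 36 66
f 66 36 37
f 66 37 38

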